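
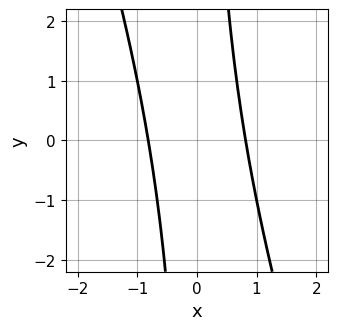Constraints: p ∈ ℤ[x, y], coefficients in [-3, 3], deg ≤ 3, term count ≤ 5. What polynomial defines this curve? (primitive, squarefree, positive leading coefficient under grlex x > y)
3*x^2 + x*y - 2

The degree is 2 — the shape is more complex than any degree-1 curve.
Against the integer gridlines: it misses every integer gridline on the y-axis.
The integer polynomial consistent with all of this is the stated p.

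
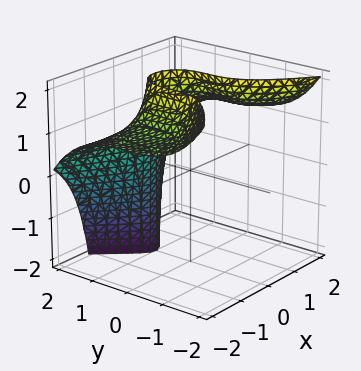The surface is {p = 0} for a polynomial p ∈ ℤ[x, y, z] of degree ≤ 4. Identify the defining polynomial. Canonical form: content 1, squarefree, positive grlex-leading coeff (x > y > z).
(a) Degree: no degree-2 surface has this shape, so deg p = 3.
(b) From the axis intercepts and sections: the surface avoids every integer z-axis point in the box; it meets the y-axis at y = 1 (among the integer gridlines); the surface avoids every integer x-axis point in the box.
(c) These observations pin down the coefficients.

2*x^2*z + y^3 - 2*x^2 - 1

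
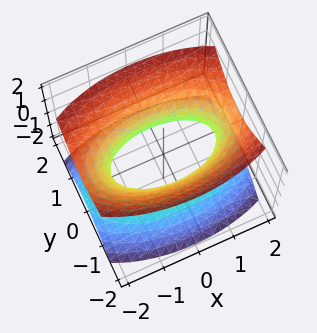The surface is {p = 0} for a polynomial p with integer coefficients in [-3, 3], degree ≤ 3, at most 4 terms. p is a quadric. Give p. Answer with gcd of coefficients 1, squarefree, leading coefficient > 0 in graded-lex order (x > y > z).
(a) deg p = 2.
(b) Symmetries: mirror symmetry x ↦ −x ⇒ only even powers of x; the y ↦ −y reflection is a symmetry, so y appears only in even powers; the z ↦ −z reflection is a symmetry, so z appears only in even powers.
(c) Against the integer gridlines: the surface avoids every integer z-axis point in the box.
(d) Assembling these constraints gives the stated polynomial.

x^2 + 3*y^2 - 2*z^2 - 2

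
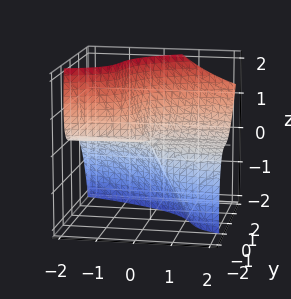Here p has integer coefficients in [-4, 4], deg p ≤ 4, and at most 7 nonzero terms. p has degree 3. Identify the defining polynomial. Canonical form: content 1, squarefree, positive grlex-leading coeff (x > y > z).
x*y*z - 2*y^3 + y^2*z + 2*x*z + z^2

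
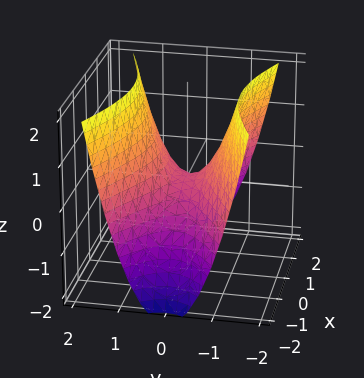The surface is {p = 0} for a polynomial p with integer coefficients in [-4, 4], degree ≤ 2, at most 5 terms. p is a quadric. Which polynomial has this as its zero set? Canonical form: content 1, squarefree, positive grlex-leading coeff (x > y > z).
x^2 - 3*y^2 + 2*z

(a) The degree is 2 — a hyperbolic paraboloid; a quadric.
(b) Symmetries: it's symmetric under x → −x, forcing even powers of x; the y ↦ −y reflection is a symmetry, so y appears only in even powers.
(c) Against the integer gridlines: one z-axis crossing is at z = 0; one x-axis crossing is at x = 0; it meets the y-axis at y = 0 (among the integer gridlines).
(d) Assembling these constraints gives the stated polynomial.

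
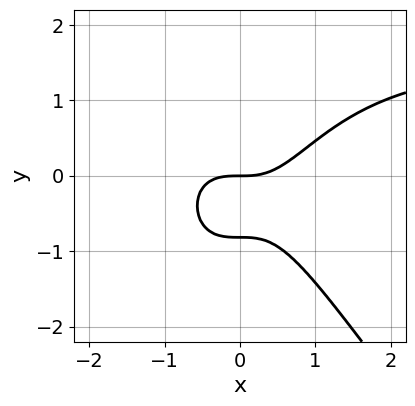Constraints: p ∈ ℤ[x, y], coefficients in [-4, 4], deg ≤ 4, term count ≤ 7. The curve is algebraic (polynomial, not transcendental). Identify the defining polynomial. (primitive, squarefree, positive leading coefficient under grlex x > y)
2*x^3*y + y^4 - 3*x^3 + 3*y^2 + 3*y

1. Degree: no degree-3 curve has this shape, so deg p = 4.
2. Against the integer gridlines: it crosses the y-axis at the gridline y = 0; one x-axis crossing is at x = 0.
3. Solving for integer coefficients yields p as stated.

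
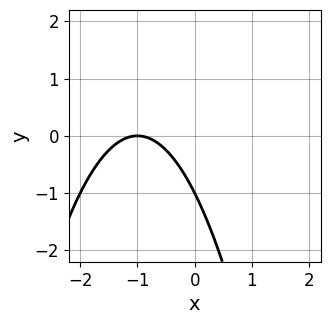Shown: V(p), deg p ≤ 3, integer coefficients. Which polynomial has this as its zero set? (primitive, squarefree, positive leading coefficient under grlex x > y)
x^2 + 2*x + y + 1

(a) The degree is 2 — no degree-1 curve has this shape.
(b) Reading off the gridlines: it meets the x-axis at x = -1 (among the integer gridlines); one y-axis crossing is at y = -1.
(c) Putting this together gives p.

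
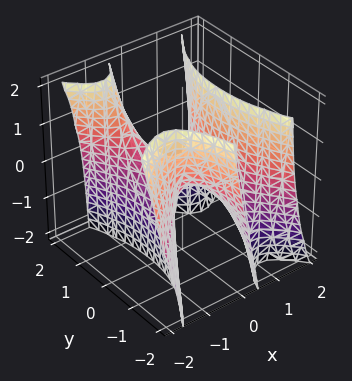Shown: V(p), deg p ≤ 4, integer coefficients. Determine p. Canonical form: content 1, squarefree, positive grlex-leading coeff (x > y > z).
First, the degree is 3 — a generic line meets the surface in up to 3 points.
Then, against the integer gridlines: the visible y-axis segment lies entirely on the surface; it meets the z-axis at z = 0 (among the integer gridlines).
Finally, assembling these constraints gives the stated polynomial.

3*x^3 - x^2*y + 2*x^2*z - 2*x*y^2 - 2*z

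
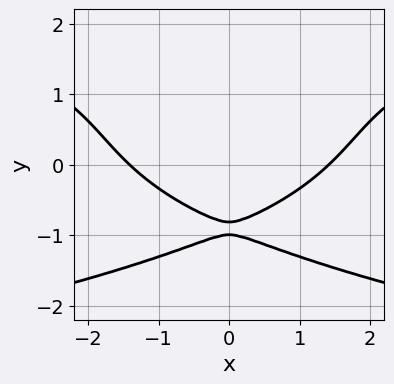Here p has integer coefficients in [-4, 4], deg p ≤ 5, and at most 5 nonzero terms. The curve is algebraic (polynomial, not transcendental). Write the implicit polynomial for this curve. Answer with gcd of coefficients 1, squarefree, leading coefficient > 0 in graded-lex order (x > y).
(a) Degree: no degree-3 curve has this shape, so deg p = 4.
(b) Symmetries: mirror symmetry x ↦ −x ⇒ only even powers of x.
(c) Checking where it meets the axes: it meets the y-axis at y = -1 (among the integer gridlines).
(d) Matching integer coefficients to the picture gives p.

y^4 - x^2 + 3*y + 2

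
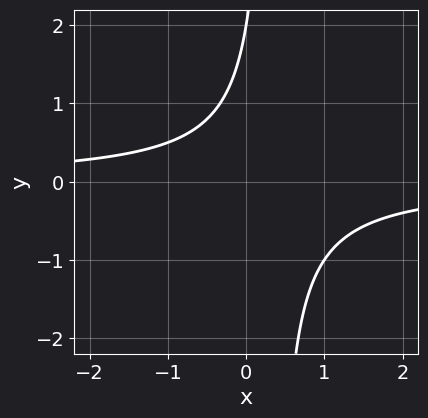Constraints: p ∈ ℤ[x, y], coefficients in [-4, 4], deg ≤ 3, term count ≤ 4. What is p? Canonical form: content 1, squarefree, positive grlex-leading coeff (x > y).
3*x*y - y + 2

(a) The degree is 2 — the shape is more complex than any degree-1 curve.
(b) Checking where it meets the axes: it misses every integer gridline on the x-axis; it crosses the y-axis at the gridline y = 2.
(c) Putting this together gives p.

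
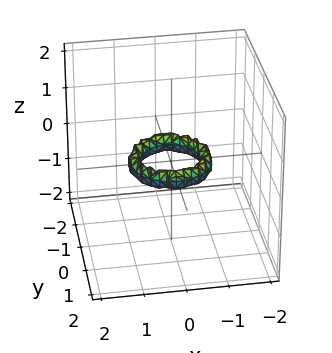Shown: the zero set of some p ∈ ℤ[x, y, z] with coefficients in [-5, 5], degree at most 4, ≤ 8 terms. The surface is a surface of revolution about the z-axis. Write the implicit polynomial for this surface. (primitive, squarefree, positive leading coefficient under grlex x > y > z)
(a) Degree: the shape is more complex than any degree-3 surface, so deg p = 4.
(b) Symmetry: the z-axis is an axis of rotation, so x and y enter only as x² + y².
(c) Observable constraints: the x-axis gridline crossings are at x ∈ {-1, 1}; it misses every integer gridline on the z-axis.
(d) Assembling these constraints gives the stated polynomial.

2*x^4 + 4*x^2*y^2 + 2*y^4 - 3*x^2 - 3*y^2 + 2*z^2 + 1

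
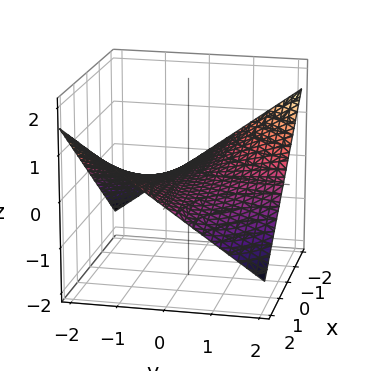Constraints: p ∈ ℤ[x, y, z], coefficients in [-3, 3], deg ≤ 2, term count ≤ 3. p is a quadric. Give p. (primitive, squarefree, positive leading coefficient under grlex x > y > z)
x*y + 3*z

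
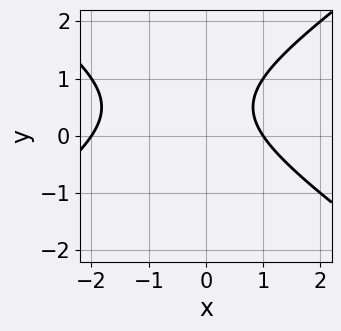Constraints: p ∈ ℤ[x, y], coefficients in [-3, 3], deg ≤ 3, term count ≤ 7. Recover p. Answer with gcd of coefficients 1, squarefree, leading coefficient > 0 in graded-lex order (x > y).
x^2 - 2*y^2 + x + 2*y - 2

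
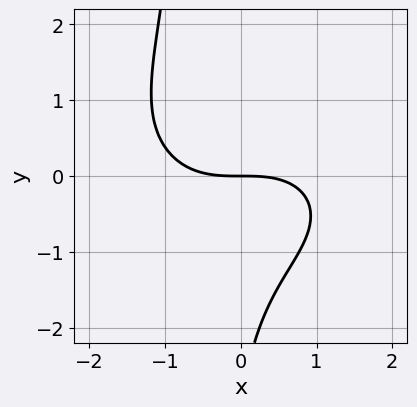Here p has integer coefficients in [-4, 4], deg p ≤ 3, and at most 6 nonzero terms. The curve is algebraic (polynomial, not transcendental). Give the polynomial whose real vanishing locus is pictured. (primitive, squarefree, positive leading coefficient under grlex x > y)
(a) Degree: no degree-2 curve has this shape, so deg p = 3.
(b) Against the integer gridlines: it meets the x-axis at x = 0 (among the integer gridlines); it crosses the y-axis at the gridline y = 0.
(c) The integer polynomial consistent with all of this is the stated p.

x^3 + 2*x*y^2 + y^2 + 3*y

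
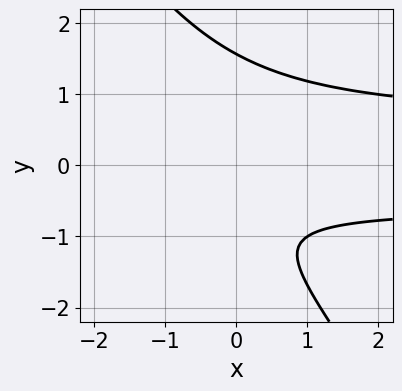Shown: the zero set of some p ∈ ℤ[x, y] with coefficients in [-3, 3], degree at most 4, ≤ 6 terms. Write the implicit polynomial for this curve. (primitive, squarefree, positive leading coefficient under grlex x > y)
3*x*y^2 + 2*y^3 - x - 3*y - 3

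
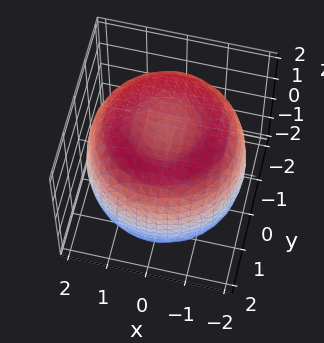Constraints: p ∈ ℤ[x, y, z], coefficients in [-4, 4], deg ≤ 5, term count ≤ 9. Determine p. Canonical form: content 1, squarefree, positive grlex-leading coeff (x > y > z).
deg p = 4. The shape is more complex than any degree-3 surface.
By symmetry, the surface is invariant under rotation about z: p = q(x² + y², z).
From the visible intercepts: a circular section at z = -1 has radius between 1 and 2.
Putting this together gives p.

x^4 + 2*x^2*y^2 + y^4 - 3*x^2 - 3*y^2 + 2*z^2 - 3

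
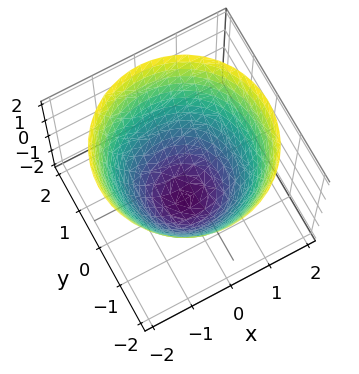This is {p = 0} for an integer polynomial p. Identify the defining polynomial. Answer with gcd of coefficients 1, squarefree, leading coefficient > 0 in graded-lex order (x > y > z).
1. deg p = 2. A generic line meets the surface in up to 2 points.
2. By symmetry, every cross-section ⟂ z is a circle, so x, y appear only via x² + y².
3. Reading off the gridlines: a circular section at z = 0 has radius between 1 and 2; it meets the z-axis at z = -2 (among the integer gridlines).
4. These observations pin down the coefficients.

x^2 + y^2 - z - 2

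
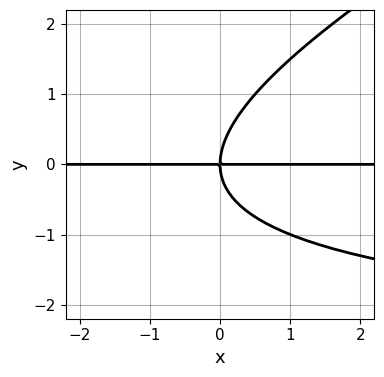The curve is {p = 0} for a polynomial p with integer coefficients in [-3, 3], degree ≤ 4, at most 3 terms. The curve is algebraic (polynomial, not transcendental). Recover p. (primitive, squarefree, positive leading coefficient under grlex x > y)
x*y^2 - 2*y^3 + 3*x*y

First, degree: the shape is more complex than any degree-2 curve, so deg p = 3.
Next, observable constraints: it crosses the y-axis at the gridline y = 0; every point of the x-axis in the box is on the curve.
Finally, together with the visible shape, these determine p as stated.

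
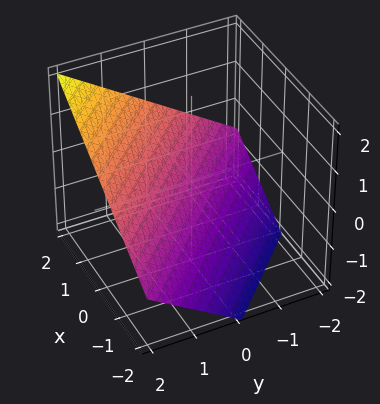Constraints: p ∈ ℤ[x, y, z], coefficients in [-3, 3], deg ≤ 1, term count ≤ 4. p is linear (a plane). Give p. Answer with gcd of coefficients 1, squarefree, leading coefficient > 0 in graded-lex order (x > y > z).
2*x + 2*y - 3*z - 2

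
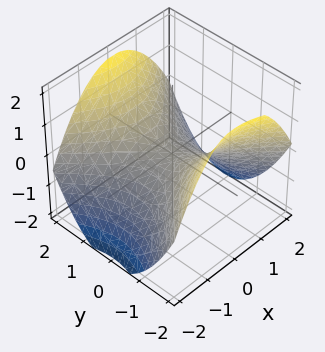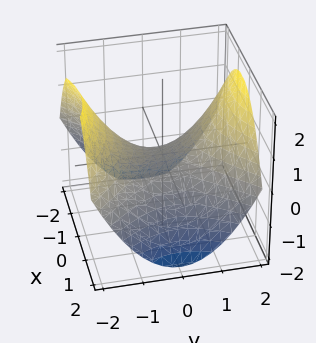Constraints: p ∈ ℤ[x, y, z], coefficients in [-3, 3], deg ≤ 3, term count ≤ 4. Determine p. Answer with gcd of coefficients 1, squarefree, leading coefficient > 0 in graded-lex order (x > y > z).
First, deg p = 2. A saddle surface; a quadric.
Then, symmetries: mirror symmetry x ↦ −x ⇒ only even powers of x; it's symmetric under y → −y, forcing even powers of y.
Then, checking where it meets the axes: it crosses the x-axis at the gridline x = 0; one z-axis crossing is at z = 0; it crosses the y-axis at the gridline y = 0.
Finally, fitting integer coefficients to these (and the overall shape) gives p.

x^2 - y^2 + 2*z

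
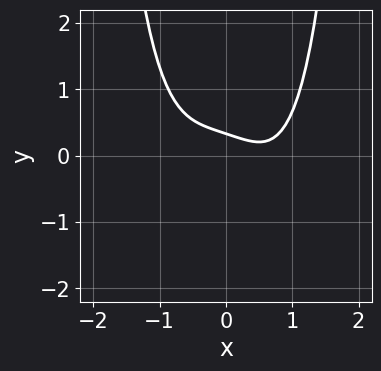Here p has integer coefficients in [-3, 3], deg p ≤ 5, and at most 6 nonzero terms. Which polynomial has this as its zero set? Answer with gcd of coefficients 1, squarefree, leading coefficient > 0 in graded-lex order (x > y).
2*x^4 - x - 3*y + 1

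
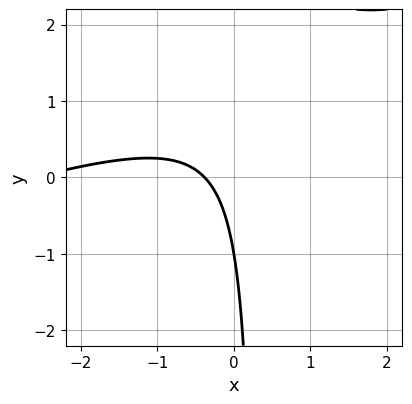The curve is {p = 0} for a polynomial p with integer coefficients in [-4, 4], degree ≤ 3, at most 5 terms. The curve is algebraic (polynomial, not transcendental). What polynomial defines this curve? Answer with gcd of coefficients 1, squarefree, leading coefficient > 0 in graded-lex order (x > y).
x^2 - 3*x*y + 3*x + y + 1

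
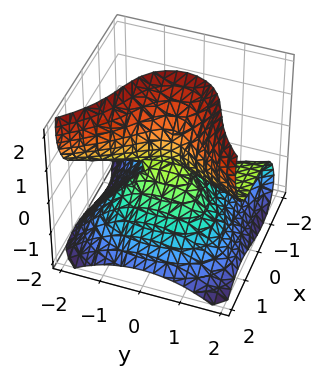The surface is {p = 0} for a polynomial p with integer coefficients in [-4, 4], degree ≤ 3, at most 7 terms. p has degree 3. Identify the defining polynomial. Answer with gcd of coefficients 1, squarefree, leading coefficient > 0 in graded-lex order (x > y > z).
3*x^3 - 3*y^2*z + 2*z^3 + 3*x*z - 2*z^2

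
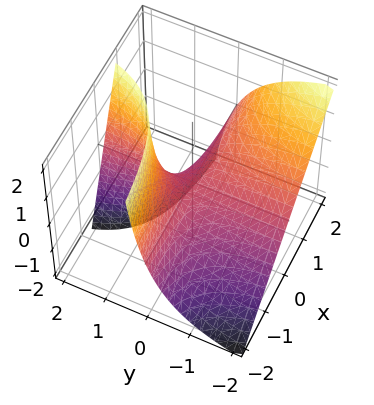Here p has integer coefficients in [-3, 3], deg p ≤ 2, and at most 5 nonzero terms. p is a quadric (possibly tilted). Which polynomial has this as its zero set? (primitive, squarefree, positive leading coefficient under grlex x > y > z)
First, the degree is 2 — the shape is more complex than any degree-1 surface.
Then, reading off the gridlines: every point of the y-axis in the box is on the surface; it crosses the z-axis at the gridline z = 0; every point of the x-axis in the box is on the surface.
Finally, putting this together gives p.

3*x*y - 2*y*z + 2*z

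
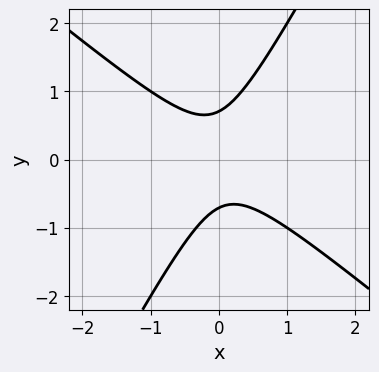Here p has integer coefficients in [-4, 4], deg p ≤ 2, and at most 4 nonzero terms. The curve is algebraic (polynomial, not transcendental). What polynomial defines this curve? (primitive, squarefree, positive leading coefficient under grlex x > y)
3*x^2 + 2*x*y - 2*y^2 + 1

deg p = 2. A generic line meets the curve in up to 2 points.
Observable constraints: the curve avoids every integer x-axis point in the box.
Assembling these constraints gives the stated polynomial.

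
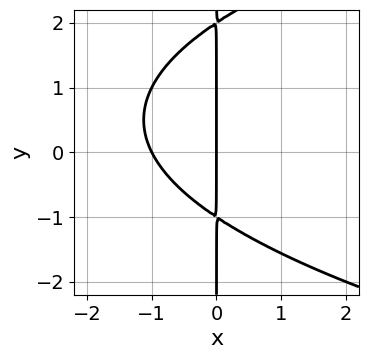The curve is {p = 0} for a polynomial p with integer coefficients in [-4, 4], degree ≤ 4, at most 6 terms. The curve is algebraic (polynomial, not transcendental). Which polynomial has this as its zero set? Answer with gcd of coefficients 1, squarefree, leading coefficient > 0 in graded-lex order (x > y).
deg p = 3.
Reading off the gridlines: the visible y-axis segment lies entirely on the curve; among the integer gridlines, it crosses the x-axis at x ∈ {-1, 0}.
Together with the visible shape, these determine p as stated.

x*y^2 - 2*x^2 - x*y - 2*x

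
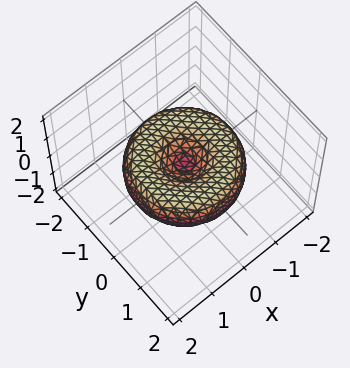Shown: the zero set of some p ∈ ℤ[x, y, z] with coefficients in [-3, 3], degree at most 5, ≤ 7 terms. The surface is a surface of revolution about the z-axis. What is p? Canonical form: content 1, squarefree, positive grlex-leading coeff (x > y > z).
(a) deg p = 4.
(b) Symmetry: the z-axis is an axis of rotation, so x and y enter only as x² + y².
(c) From the axis intercepts and sections: it crosses the z-axis at the gridline z = 0; one y-axis crossing is at y = 0.
(d) Matching integer coefficients to the picture gives p.

x^4 + 2*x^2*y^2 + y^4 - 2*x^2 - 2*y^2 + 3*z^2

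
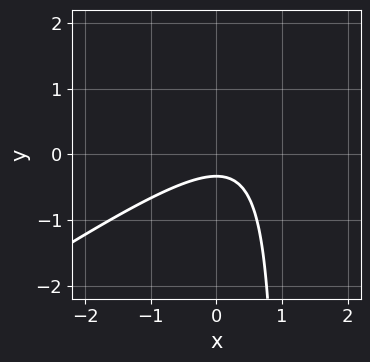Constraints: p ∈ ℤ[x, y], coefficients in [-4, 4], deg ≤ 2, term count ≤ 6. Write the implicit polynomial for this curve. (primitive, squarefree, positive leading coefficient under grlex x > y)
(a) The degree is 2 — the shape is more complex than any degree-1 curve.
(b) Observable constraints: no x-intercept at any integer in the box.
(c) Fitting integer coefficients to these (and the overall shape) gives p.

2*x^2 - 3*x*y - x + 3*y + 1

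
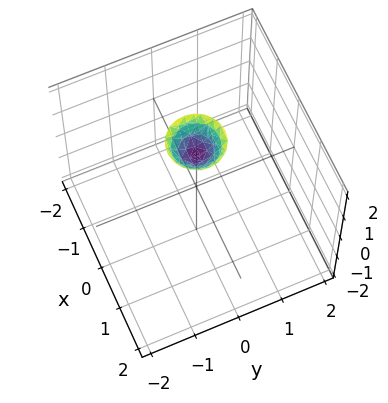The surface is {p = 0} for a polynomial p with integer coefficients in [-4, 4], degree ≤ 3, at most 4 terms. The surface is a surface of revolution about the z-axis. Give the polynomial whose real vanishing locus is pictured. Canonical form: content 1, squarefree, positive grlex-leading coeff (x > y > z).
3*x^2 + 3*y^2 - 2*z + 3

First, degree: the shape is more complex than any degree-1 surface, so deg p = 2.
Next, symmetry: the surface is invariant under rotation about z: p = q(x² + y², z).
Then, observable constraints: the surface avoids every integer y-axis point in the box; a circular section at z = 2 has radius between 0 and 1; the surface avoids every integer x-axis point in the box.
Finally, solving for integer coefficients yields p as stated.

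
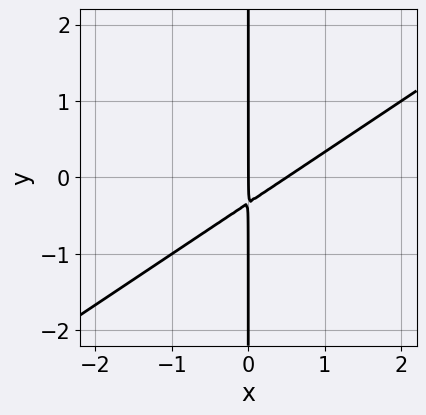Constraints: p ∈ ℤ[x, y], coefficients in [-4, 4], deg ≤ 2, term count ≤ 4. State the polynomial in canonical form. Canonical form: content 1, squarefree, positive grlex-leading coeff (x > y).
2*x^2 - 3*x*y - x

1. Degree: no degree-1 curve has this shape, so deg p = 2.
2. Against the integer gridlines: it meets the x-axis at x = 0 (among the integer gridlines); the visible y-axis segment lies entirely on the curve.
3. Assembling these constraints gives the stated polynomial.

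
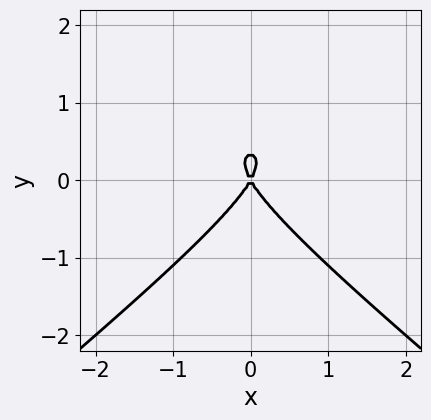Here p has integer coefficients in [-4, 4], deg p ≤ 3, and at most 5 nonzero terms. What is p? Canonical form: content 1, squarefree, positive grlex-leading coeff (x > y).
deg p = 3. A generic line meets the curve in up to 3 points.
Symmetries: the x ↦ −x reflection is a symmetry, so x appears only in even powers.
From the axis intercepts and sections: it crosses the y-axis at the gridline y = 0; one x-axis crossing is at x = 0.
Fitting integer coefficients to these (and the overall shape) gives p.

2*x^2*y - 3*y^3 - 3*x^2 + y^2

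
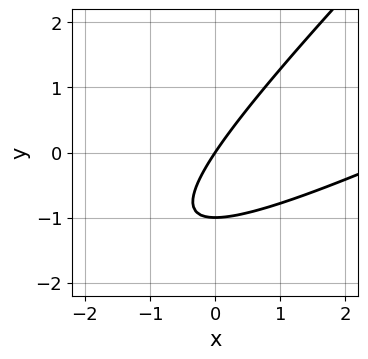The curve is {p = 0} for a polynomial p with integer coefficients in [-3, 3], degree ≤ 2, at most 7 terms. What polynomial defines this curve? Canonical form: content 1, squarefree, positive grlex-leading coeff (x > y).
x^2 - 3*x*y + 2*y^2 - 3*x + 2*y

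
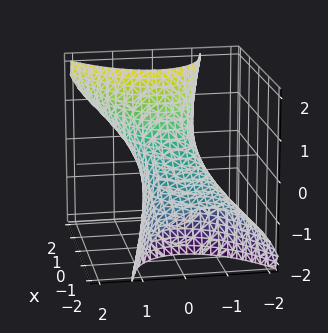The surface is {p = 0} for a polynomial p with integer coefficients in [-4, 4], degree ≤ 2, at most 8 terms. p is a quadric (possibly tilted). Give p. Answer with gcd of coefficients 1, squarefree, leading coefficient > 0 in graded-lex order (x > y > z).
Degree: the shape is more complex than any degree-1 surface, so deg p = 2.
From the visible intercepts: the z-axis gridline crossings are at z ∈ {-1, 1}; the x-axis gridline crossings are at x ∈ {-1, 1}.
The integer polynomial consistent with all of this is the stated p.

x^2 - x*y - 3*x*z + 2*y^2 + z^2 - 1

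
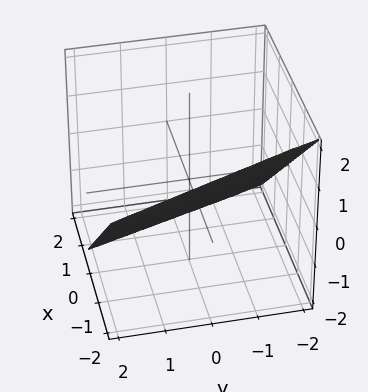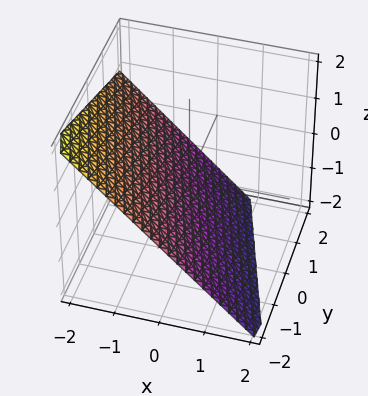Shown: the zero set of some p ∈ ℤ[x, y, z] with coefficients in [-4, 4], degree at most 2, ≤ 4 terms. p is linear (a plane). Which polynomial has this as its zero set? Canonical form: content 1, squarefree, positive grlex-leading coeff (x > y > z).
3*x + y + 3*z + 2

deg p = 1. The surface is flat (a plane).
From the axis intercepts and sections: it meets the y-axis at y = -2 (among the integer gridlines).
Fitting integer coefficients to these (and the overall shape) gives p.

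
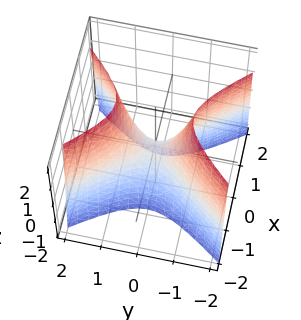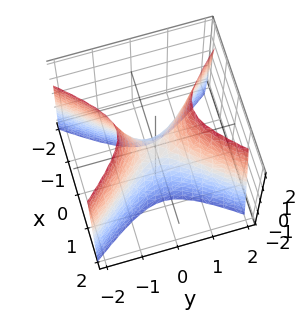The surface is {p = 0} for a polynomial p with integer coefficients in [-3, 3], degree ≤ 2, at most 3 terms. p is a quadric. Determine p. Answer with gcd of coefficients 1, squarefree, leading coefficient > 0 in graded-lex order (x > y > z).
3*x^2 - 2*y^2 + z

Degree: a saddle surface; a quadric, so deg p = 2.
Symmetries: the x ↦ −x reflection is a symmetry, so x appears only in even powers; the y ↦ −y reflection is a symmetry, so y appears only in even powers.
Against the integer gridlines: one x-axis crossing is at x = 0; it crosses the y-axis at the gridline y = 0; it crosses the z-axis at the gridline z = 0.
Matching integer coefficients to the picture gives p.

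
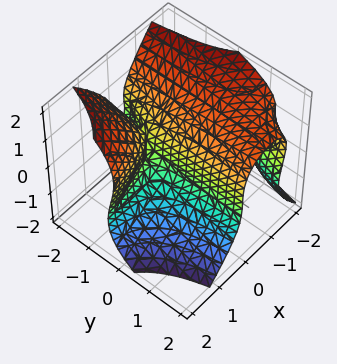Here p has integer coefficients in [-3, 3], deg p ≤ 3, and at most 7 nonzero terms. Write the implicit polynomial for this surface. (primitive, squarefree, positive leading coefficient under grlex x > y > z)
First, the degree is 3 — the shape is more complex than any degree-2 surface.
Next, observable constraints: every point of the y-axis in the box is on the surface; it meets the x-axis at x = 0 (among the integer gridlines); one z-axis crossing is at z = 0.
Finally, together with the visible shape, these determine p as stated.

3*x^2*y - x^2*z + 2*z^3 + 3*x*y + 3*x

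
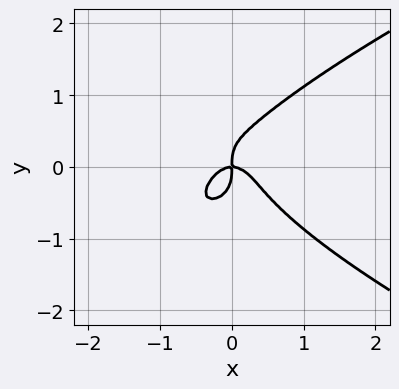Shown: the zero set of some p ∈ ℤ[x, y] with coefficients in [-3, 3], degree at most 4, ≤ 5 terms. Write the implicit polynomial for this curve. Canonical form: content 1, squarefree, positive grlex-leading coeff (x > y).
2*y^4 - 2*x^3 - x*y

The degree is 4 — the shape is more complex than any degree-3 curve.
From the visible intercepts: one x-axis crossing is at x = 0; it meets the y-axis at y = 0 (among the integer gridlines).
Assembling these constraints gives the stated polynomial.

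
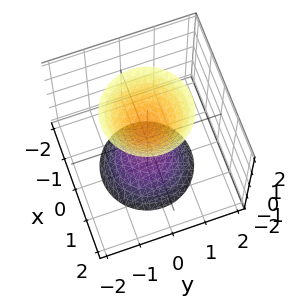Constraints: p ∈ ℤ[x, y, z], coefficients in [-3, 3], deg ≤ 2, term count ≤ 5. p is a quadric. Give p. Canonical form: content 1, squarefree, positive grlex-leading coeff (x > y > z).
2*x^2 + 2*y^2 - z^2 + 1

1. There are 2 components. They look like related sheets of one shape, so recover p as a whole.
2. deg p = 2. Two sheets facing apart; a quadric.
3. Symmetries: the z ↦ −z reflection is a symmetry, so z appears only in even powers; every cross-section ⟂ z is a circle, so x, y appear only via x² + y².
4. Reading off the gridlines: among the integer gridlines, it crosses the z-axis at z ∈ {-1, 1}; a circular section at z = 2 has radius between 1 and 2; no x-intercept at any integer in the box; it misses every integer gridline on the y-axis.
5. Assembling these constraints gives the stated polynomial.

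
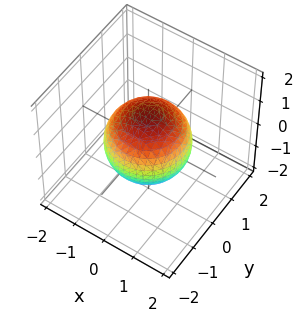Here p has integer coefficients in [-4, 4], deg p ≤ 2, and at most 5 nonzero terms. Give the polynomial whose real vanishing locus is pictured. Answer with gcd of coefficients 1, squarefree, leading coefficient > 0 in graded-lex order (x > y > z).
Degree: the shape is more complex than any degree-1 surface, so deg p = 2.
Symmetries: rotational symmetry about the z-axis ⇒ p depends on x, y only through x² + y².
Against the integer gridlines: a circular section at z = -1 has radius between 0 and 1.
Matching integer coefficients to the picture gives p.

2*x^2 + 2*y^2 + 2*z^2 - 3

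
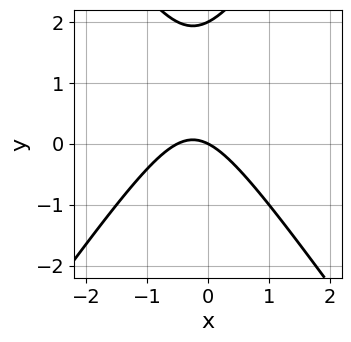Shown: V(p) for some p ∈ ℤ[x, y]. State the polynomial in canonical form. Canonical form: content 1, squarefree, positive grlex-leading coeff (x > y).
2*x^2 - y^2 + x + 2*y

Degree: a generic line meets the curve in up to 2 points, so deg p = 2.
From the visible intercepts: one x-axis crossing is at x = 0; among the integer gridlines, it crosses the y-axis at y ∈ {0, 2}.
The integer polynomial consistent with all of this is the stated p.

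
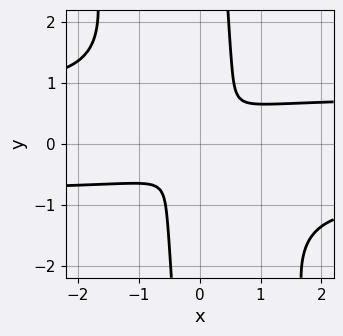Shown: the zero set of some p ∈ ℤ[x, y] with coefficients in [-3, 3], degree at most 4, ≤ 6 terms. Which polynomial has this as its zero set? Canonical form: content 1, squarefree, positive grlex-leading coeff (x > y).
1. deg p = 4. No degree-3 curve has this shape.
2. Solving for integer coefficients yields p as stated.

3*x^2*y^2 + x*y^3 - 2*x^2 + 2*x*y - 2*y^2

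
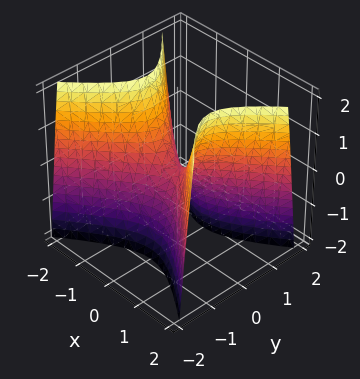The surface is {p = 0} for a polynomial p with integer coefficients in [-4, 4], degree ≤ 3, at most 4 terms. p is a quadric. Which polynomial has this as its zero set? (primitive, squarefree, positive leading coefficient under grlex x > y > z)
2*x^2 - 3*y^2 - z

1. The degree is 2 — a saddle surface; a quadric.
2. Symmetries: it's symmetric under y → −y, forcing even powers of y; mirror symmetry x ↦ −x ⇒ only even powers of x.
3. From the axis intercepts and sections: one y-axis crossing is at y = 0; it meets the z-axis at z = 0 (among the integer gridlines); it crosses the x-axis at the gridline x = 0.
4. These observations pin down the coefficients.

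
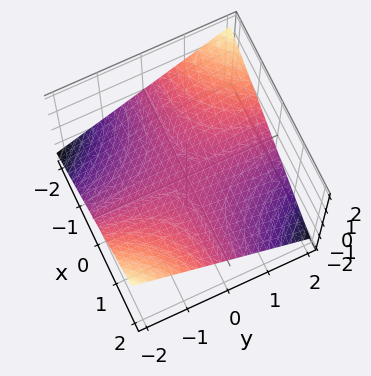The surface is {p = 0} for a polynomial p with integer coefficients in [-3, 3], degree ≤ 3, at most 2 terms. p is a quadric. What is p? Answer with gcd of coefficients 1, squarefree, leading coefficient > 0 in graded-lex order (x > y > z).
x*y + 3*z

First, the degree is 2 — a hyperbolic paraboloid; a quadric.
Next, from the axis intercepts and sections: every point of the x-axis in the box is on the surface; every point of the y-axis in the box is on the surface; it meets the z-axis at z = 0 (among the integer gridlines).
Finally, assembling these constraints gives the stated polynomial.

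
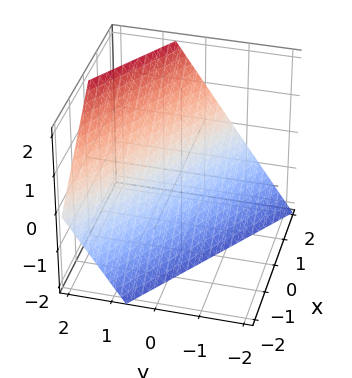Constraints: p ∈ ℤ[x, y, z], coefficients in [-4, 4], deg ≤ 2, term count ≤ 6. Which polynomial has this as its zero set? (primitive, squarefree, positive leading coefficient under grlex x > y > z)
First, deg p = 1. Every cross-section is a straight line — this is a plane.
Next, reading off the gridlines: it meets the z-axis at z = -1 (among the integer gridlines); it meets the x-axis at x = 1 (among the integer gridlines).
Finally, putting this together gives p.

2*x + 3*y - 2*z - 2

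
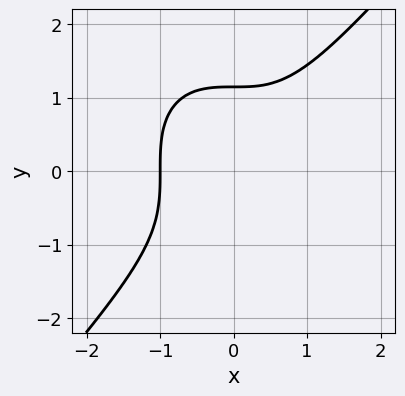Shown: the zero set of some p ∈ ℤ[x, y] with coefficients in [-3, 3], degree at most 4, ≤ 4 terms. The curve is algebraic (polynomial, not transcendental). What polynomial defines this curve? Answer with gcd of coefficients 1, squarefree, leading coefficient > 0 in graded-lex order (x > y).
First, deg p = 3.
Next, checking where it meets the axes: one x-axis crossing is at x = -1.
Finally, together with the visible shape, these determine p as stated.

3*x^3 - 2*y^3 + 3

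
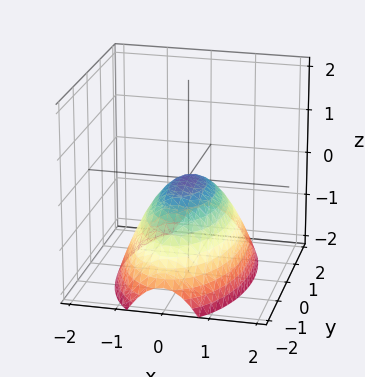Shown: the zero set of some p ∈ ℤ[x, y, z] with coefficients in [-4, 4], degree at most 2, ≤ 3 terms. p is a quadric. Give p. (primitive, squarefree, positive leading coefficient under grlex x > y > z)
3*x^2 + y^2 + 3*z

(a) deg p = 2. A paraboloid; a quadric.
(b) Symmetries: it's symmetric under y → −y, forcing even powers of y; it's symmetric under x → −x, forcing even powers of x.
(c) Reading off the gridlines: it crosses the z-axis at the gridline z = 0; it meets the x-axis at x = 0 (among the integer gridlines); one y-axis crossing is at y = 0.
(d) Assembling these constraints gives the stated polynomial.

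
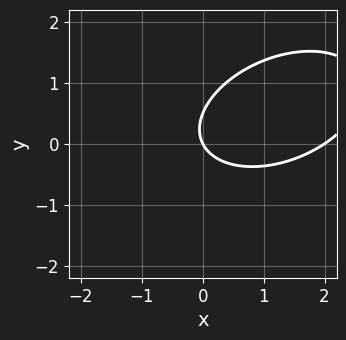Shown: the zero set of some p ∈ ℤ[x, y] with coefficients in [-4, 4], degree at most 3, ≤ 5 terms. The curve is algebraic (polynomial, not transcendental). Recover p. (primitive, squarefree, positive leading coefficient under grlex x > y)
Degree: the shape is more complex than any degree-1 curve, so deg p = 2.
Against the integer gridlines: it meets the y-axis at y = 0 (among the integer gridlines); among the integer gridlines, it crosses the x-axis at x ∈ {0, 2}.
Assembling these constraints gives the stated polynomial.

x^2 - x*y + 2*y^2 - 2*x - y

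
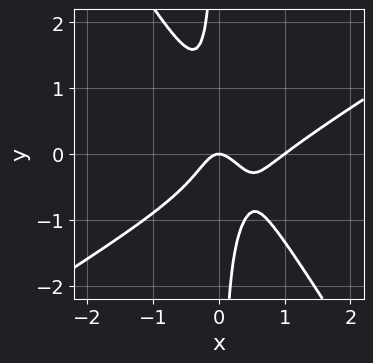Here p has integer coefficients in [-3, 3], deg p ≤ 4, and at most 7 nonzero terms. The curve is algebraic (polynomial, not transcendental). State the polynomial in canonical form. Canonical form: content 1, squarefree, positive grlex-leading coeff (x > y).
3*x^3 - 3*x^2*y - 3*x*y^2 - 3*x^2 - y

1. Degree: a generic line meets the curve in up to 3 points, so deg p = 3.
2. Checking where it meets the axes: the x-axis gridline crossings are at x ∈ {0, 1}; it crosses the y-axis at the gridline y = 0.
3. Solving for integer coefficients yields p as stated.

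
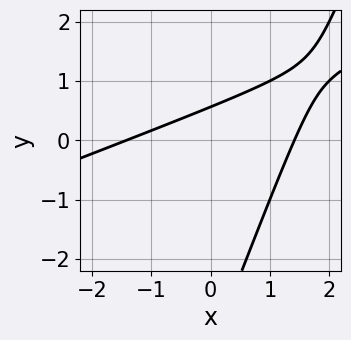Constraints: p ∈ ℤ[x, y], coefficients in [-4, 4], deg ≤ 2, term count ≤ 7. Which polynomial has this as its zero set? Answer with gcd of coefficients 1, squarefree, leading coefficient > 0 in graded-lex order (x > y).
x^2 - 3*x*y + y^2 + 3*y - 2

First, the degree is 2 — the shape is more complex than any degree-1 curve.
Finally, solving for integer coefficients yields p as stated.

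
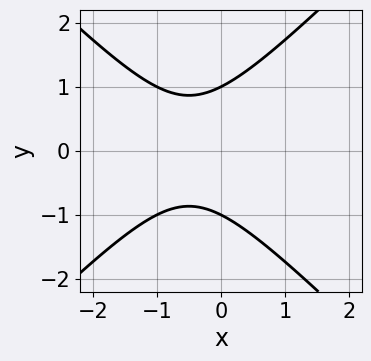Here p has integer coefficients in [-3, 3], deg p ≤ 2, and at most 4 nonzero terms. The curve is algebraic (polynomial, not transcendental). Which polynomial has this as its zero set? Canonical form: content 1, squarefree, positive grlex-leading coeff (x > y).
x^2 - y^2 + x + 1

deg p = 2. The shape is more complex than any degree-1 curve.
Symmetries: mirror symmetry y ↦ −y ⇒ only even powers of y.
Against the integer gridlines: among the integer gridlines, it crosses the y-axis at y ∈ {-1, 1}; no x-intercept at any integer in the box.
Matching integer coefficients to the picture gives p.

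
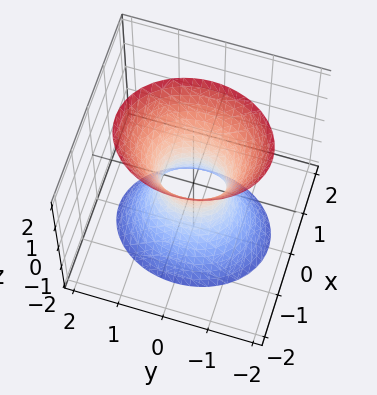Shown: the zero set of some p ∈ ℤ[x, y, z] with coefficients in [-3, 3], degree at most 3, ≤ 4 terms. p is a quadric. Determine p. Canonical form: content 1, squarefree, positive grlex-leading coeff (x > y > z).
3*x^2 + 2*y^2 - z^2 - 1

(a) deg p = 2. One connected sheet with a waist; a quadric.
(b) Symmetries: the z ↦ −z reflection is a symmetry, so z appears only in even powers; the y ↦ −y reflection is a symmetry, so y appears only in even powers; the x ↦ −x reflection is a symmetry, so x appears only in even powers.
(c) From the visible intercepts: it misses every integer gridline on the z-axis.
(d) The integer polynomial consistent with all of this is the stated p.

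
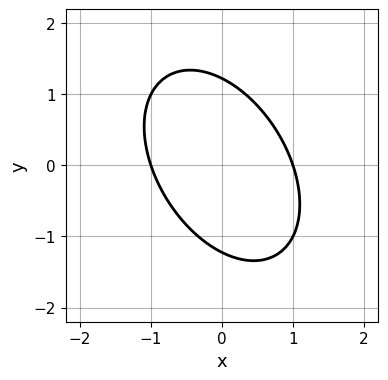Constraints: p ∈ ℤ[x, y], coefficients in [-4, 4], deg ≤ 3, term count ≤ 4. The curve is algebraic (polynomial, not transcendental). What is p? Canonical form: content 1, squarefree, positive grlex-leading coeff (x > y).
1. deg p = 2. A generic line meets the curve in up to 2 points.
2. From the visible intercepts: among the integer gridlines, it crosses the x-axis at x ∈ {-1, 1}.
3. These observations pin down the coefficients.

3*x^2 + 2*x*y + 2*y^2 - 3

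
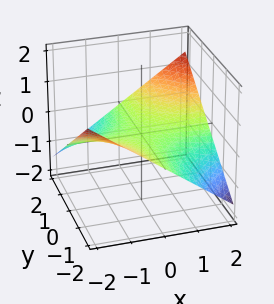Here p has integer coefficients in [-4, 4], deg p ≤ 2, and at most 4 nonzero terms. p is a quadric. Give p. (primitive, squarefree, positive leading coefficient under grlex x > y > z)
x*y - 3*z

1. The degree is 2 — a hyperbolic paraboloid; a quadric.
2. From the visible intercepts: every point of the x-axis in the box is on the surface; it crosses the z-axis at the gridline z = 0; every point of the y-axis in the box is on the surface.
3. The integer polynomial consistent with all of this is the stated p.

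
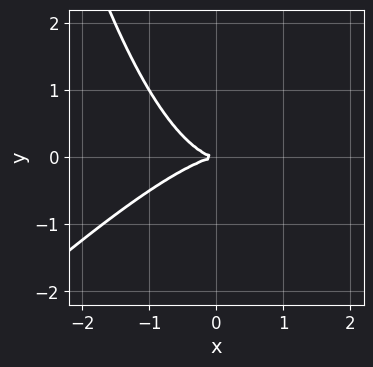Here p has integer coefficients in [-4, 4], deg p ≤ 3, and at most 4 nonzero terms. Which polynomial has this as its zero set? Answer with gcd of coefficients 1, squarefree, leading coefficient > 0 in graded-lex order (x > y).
x^3 - x^2*y + 2*y^2

1. deg p = 3.
2. Observable constraints: one x-axis crossing is at x = 0; it crosses the y-axis at the gridline y = 0.
3. These observations pin down the coefficients.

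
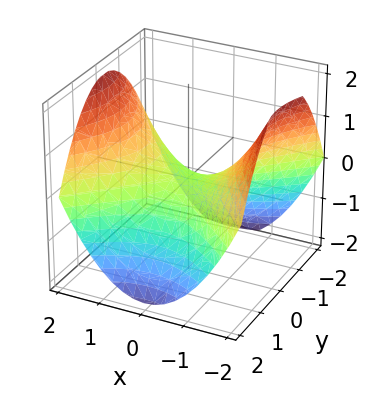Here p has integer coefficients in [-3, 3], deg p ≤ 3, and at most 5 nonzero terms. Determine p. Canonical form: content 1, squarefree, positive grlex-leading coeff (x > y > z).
x^2 - y^2 - 2*z

(a) The degree is 2 — a saddle surface; a quadric.
(b) Symmetries: the y ↦ −y reflection is a symmetry, so y appears only in even powers; mirror symmetry x ↦ −x ⇒ only even powers of x.
(c) Checking where it meets the axes: it crosses the y-axis at the gridline y = 0; it meets the x-axis at x = 0 (among the integer gridlines); it meets the z-axis at z = 0 (among the integer gridlines).
(d) Matching integer coefficients to the picture gives p.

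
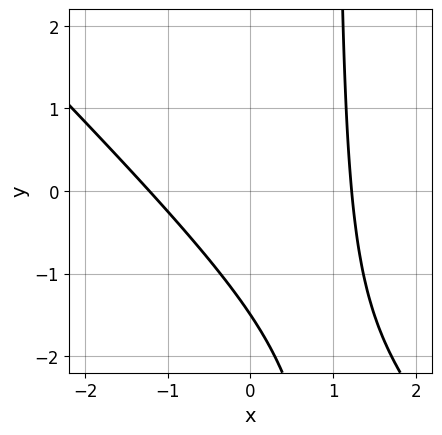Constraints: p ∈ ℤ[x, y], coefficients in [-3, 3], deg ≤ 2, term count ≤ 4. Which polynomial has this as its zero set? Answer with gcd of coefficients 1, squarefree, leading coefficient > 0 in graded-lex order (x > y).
2*x^2 + 2*x*y - 2*y - 3

(a) Degree: no degree-1 curve has this shape, so deg p = 2.
(b) Matching integer coefficients to the picture gives p.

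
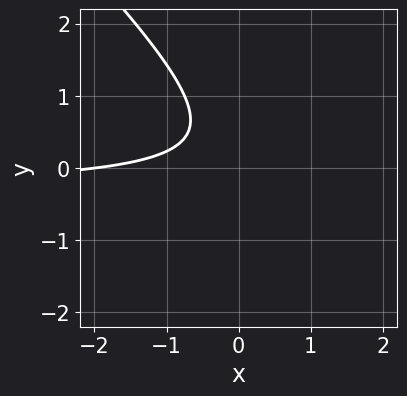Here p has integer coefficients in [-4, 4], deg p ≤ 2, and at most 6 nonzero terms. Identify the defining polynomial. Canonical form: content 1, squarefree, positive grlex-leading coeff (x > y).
3*x*y + 3*y^2 + x - 2*y + 2

The degree is 2 — no degree-1 curve has this shape.
From the axis intercepts and sections: it crosses the x-axis at the gridline x = -2; the curve avoids every integer y-axis point in the box.
These observations pin down the coefficients.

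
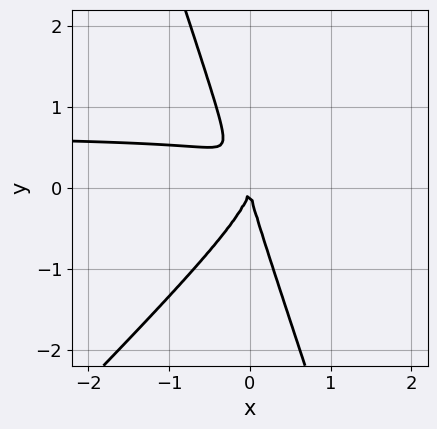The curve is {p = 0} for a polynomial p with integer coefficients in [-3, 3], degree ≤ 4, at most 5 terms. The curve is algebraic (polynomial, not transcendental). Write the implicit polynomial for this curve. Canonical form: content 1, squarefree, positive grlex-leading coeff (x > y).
(a) Degree: the shape is more complex than any degree-2 curve, so deg p = 3.
(b) Reading off the gridlines: one y-axis crossing is at y = 0; it meets the x-axis at x = 0 (among the integer gridlines).
(c) These observations pin down the coefficients.

3*x^2*y - 2*x*y^2 - y^3 - 2*x^2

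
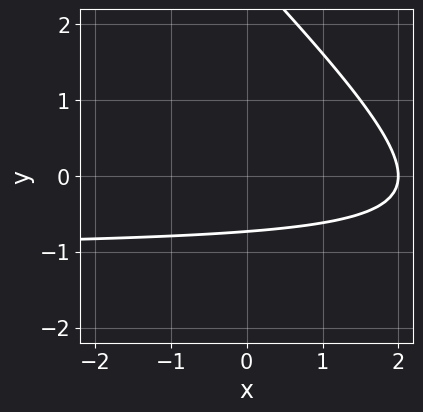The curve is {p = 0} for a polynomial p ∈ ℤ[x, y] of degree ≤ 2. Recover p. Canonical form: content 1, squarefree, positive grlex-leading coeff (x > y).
1. The degree is 2 — the shape is more complex than any degree-1 curve.
2. From the visible intercepts: it crosses the x-axis at the gridline x = 2.
3. These observations pin down the coefficients.

x*y + y^2 + x - 2*y - 2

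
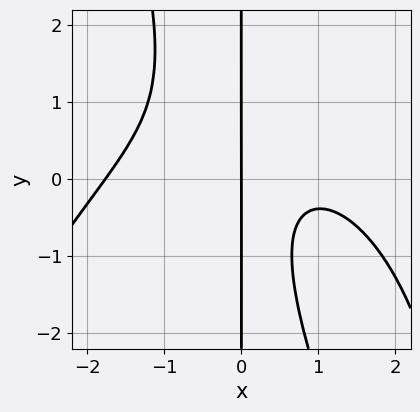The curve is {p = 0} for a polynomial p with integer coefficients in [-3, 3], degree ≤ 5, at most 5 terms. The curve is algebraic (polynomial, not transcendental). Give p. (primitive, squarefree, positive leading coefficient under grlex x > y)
deg p = 4.
Reading off the gridlines: every point of the y-axis in the box is on the curve; it meets the x-axis at x = 0 (among the integer gridlines).
Putting this together gives p.

x^4 + 3*x^2*y + x*y^2 - 2*x^2 + 2*x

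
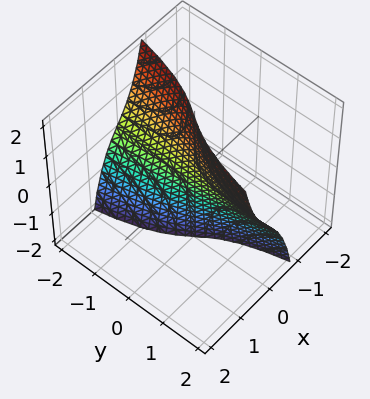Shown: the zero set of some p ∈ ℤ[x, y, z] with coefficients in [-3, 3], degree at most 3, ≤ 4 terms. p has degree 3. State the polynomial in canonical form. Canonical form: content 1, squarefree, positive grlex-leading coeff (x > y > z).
Degree: a generic line meets the surface in up to 3 points, so deg p = 3.
Observable constraints: every point of the y-axis in the box is on the surface; it crosses the x-axis at the gridline x = 0; the visible z-axis segment lies entirely on the surface.
Solving for integer coefficients yields p as stated.

3*x^3 - y*z + 3*x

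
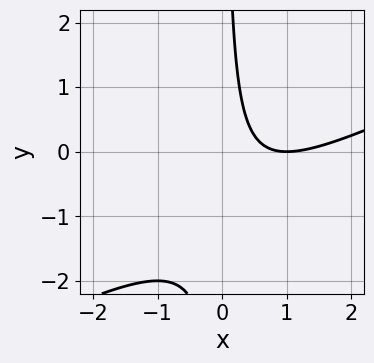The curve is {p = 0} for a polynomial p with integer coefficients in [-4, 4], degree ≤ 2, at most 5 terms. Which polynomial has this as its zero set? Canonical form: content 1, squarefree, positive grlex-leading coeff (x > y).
x^2 - 2*x*y - 2*x + 1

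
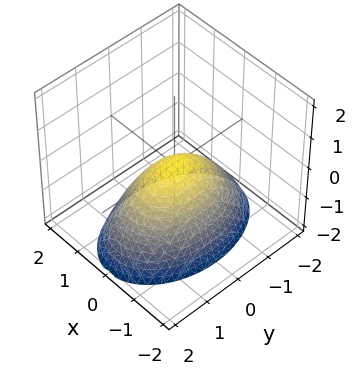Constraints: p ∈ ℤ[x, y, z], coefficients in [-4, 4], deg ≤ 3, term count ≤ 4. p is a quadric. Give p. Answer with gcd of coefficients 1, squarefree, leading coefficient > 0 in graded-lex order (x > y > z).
2*x^2 + y^2 + 2*z

1. The degree is 2 — a paraboloid; a quadric.
2. Symmetries: mirror symmetry y ↦ −y ⇒ only even powers of y; the x ↦ −x reflection is a symmetry, so x appears only in even powers.
3. From the visible intercepts: it crosses the x-axis at the gridline x = 0; one y-axis crossing is at y = 0; one z-axis crossing is at z = 0.
4. Together with the visible shape, these determine p as stated.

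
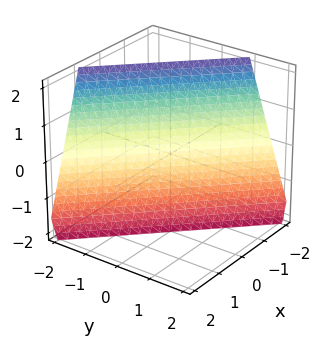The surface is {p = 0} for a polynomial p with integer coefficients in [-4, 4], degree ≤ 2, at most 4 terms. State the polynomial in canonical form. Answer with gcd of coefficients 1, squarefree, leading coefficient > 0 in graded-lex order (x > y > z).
3*x + 3*y + z + 2

(a) deg p = 1. Every cross-section is a straight line — this is a plane.
(b) Reading off the gridlines: it meets the z-axis at z = -2 (among the integer gridlines).
(c) Putting this together gives p.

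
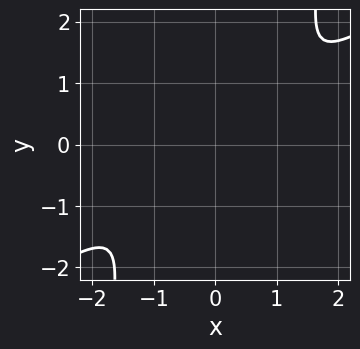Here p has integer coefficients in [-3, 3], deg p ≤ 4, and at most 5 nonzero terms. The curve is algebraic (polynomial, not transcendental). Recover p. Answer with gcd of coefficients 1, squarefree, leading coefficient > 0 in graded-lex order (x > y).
2*x^4 - 3*x^3*y + 3*y^2

deg p = 4. No degree-3 curve has this shape.
Putting this together gives p.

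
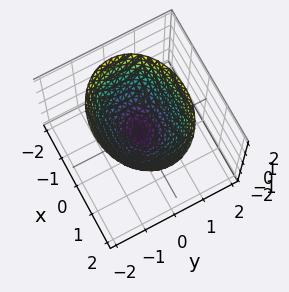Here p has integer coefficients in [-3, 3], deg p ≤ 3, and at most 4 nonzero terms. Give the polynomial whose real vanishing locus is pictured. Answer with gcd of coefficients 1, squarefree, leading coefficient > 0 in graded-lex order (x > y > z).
2*x^2 + 3*y^2 - 3*z

1. Degree: a single bowl opening along one axis; a quadric, so deg p = 2.
2. Symmetries: the x ↦ −x reflection is a symmetry, so x appears only in even powers; mirror symmetry y ↦ −y ⇒ only even powers of y.
3. Against the integer gridlines: one z-axis crossing is at z = 0; it crosses the y-axis at the gridline y = 0; one x-axis crossing is at x = 0.
4. Solving for integer coefficients yields p as stated.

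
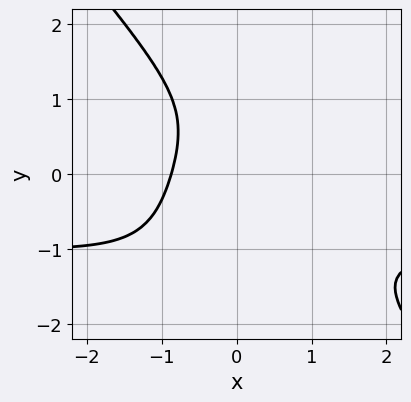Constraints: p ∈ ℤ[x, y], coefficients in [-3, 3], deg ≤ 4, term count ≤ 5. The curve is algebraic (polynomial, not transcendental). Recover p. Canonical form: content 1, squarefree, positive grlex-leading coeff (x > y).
(a) The degree is 4 — no degree-3 curve has this shape.
(b) Observable constraints: no y-intercept at any integer in the box.
(c) Assembling these constraints gives the stated polynomial.

3*x^3*y - x*y^3 + y^4 + 3*x^3 + 2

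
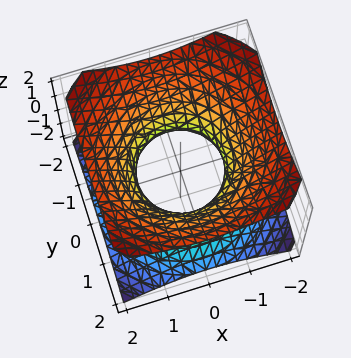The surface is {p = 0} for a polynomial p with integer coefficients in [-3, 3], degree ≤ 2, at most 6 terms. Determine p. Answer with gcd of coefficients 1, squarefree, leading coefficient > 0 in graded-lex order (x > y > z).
First, deg p = 2. One connected sheet with a waist; a quadric.
Then, symmetries: it's symmetric under z → −z, forcing even powers of z; the surface is invariant under rotation about z: p = q(x² + y², z).
Then, against the integer gridlines: a circular section at z = 0 has radius exactly 1; the surface avoids every integer z-axis point in the box; the y-axis gridline crossings are at y ∈ {-1, 1}.
Finally, assembling these constraints gives the stated polynomial. Check: (-1, 0, 0) on the x-axis lies on the surface, and p(-1, 0, 0) = 0. ✓

2*x^2 + 2*y^2 - 3*z^2 - 2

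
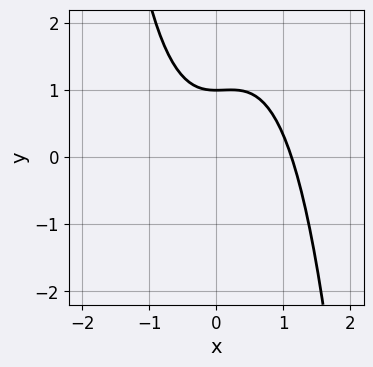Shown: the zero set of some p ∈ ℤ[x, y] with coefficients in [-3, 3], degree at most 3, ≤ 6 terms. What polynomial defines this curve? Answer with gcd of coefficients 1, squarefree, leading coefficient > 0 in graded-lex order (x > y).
3*x^3 - x^2 + 3*y - 3

First, deg p = 3. A generic line meets the curve in up to 3 points.
Next, against the integer gridlines: it crosses the y-axis at the gridline y = 1.
Finally, assembling these constraints gives the stated polynomial.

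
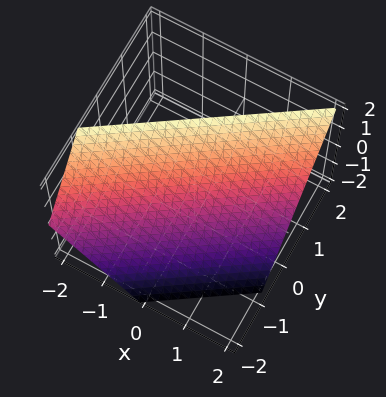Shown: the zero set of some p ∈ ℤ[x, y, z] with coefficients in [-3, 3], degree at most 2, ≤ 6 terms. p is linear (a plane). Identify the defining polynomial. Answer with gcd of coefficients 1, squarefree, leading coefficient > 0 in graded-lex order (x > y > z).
deg p = 1. Every cross-section is a straight line — this is a plane.
Against the integer gridlines: it crosses the x-axis at the gridline x = 1; it crosses the z-axis at the gridline z = 1.
The integer polynomial consistent with all of this is the stated p.

2*x - 3*y + 2*z - 2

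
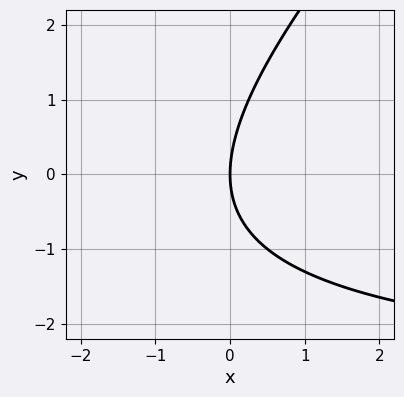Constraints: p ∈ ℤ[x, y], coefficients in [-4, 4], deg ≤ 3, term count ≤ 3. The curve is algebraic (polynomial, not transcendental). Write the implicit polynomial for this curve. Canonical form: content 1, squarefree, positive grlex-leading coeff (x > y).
x*y - y^2 + 3*x

1. deg p = 2. A generic line meets the curve in up to 2 points.
2. Reading off the gridlines: one y-axis crossing is at y = 0; one x-axis crossing is at x = 0.
3. Assembling these constraints gives the stated polynomial.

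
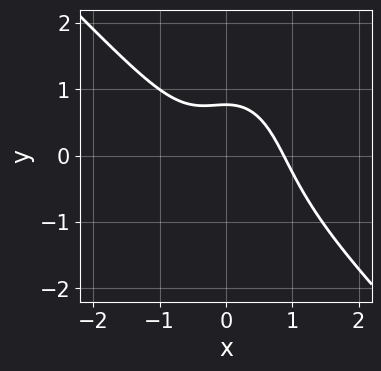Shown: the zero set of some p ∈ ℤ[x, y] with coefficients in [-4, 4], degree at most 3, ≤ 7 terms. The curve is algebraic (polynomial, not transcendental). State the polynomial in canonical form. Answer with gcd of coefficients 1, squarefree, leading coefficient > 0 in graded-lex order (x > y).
The degree is 3 — a generic line meets the curve in up to 3 points.
Solving for integer coefficients yields p as stated.

3*x^3 + 2*x^2*y + y^3 + 2*y - 2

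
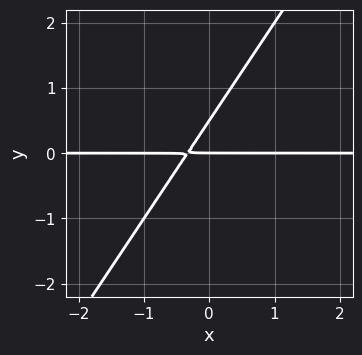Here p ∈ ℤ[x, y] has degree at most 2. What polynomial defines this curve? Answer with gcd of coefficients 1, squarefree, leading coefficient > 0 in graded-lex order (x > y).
3*x*y - 2*y^2 + y

The degree is 2 — a generic line meets the curve in up to 2 points.
From the visible intercepts: one y-axis crossing is at y = 0; every point of the x-axis in the box is on the curve.
Matching integer coefficients to the picture gives p.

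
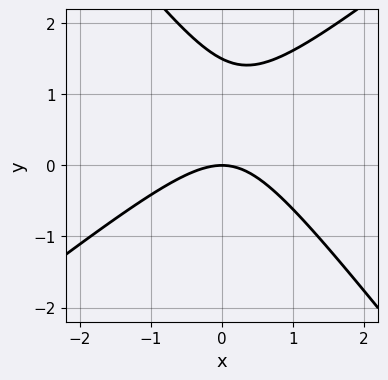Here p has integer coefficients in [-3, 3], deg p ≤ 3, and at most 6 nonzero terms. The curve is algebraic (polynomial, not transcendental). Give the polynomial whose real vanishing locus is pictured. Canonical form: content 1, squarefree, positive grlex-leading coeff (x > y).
(a) Degree: a generic line meets the curve in up to 2 points, so deg p = 2.
(b) Against the integer gridlines: it meets the y-axis at y = 0 (among the integer gridlines); it meets the x-axis at x = 0 (among the integer gridlines).
(c) The integer polynomial consistent with all of this is the stated p.

2*x^2 - x*y - 2*y^2 + 3*y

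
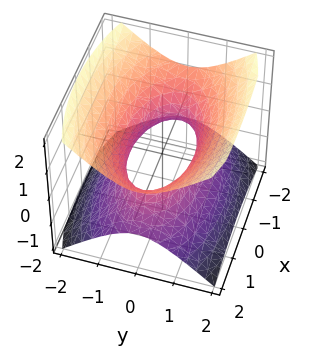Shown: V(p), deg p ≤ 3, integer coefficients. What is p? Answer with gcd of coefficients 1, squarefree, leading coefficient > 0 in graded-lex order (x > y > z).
Degree: an hourglass — one-sheet hyperboloid; a quadric, so deg p = 2.
Symmetries: it's symmetric under x → −x, forcing even powers of x; the z ↦ −z reflection is a symmetry, so z appears only in even powers; mirror symmetry y ↦ −y ⇒ only even powers of y.
Observable constraints: no z-intercept at any integer in the box.
Fitting integer coefficients to these (and the overall shape) gives p.

x^2 + 3*y^2 - 3*z^2 - 2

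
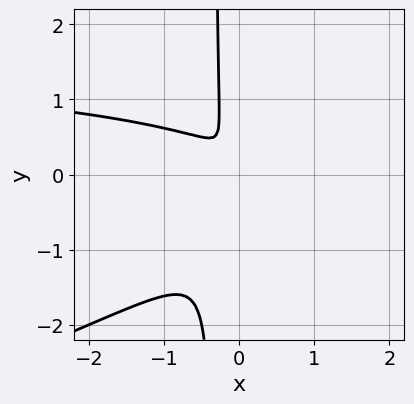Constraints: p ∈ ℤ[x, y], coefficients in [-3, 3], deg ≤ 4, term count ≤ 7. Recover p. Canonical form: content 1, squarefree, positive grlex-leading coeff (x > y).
1. deg p = 3.
2. Matching integer coefficients to the picture gives p.

x^2*y - 3*x*y^2 - 2*x^2 - x*y - y^2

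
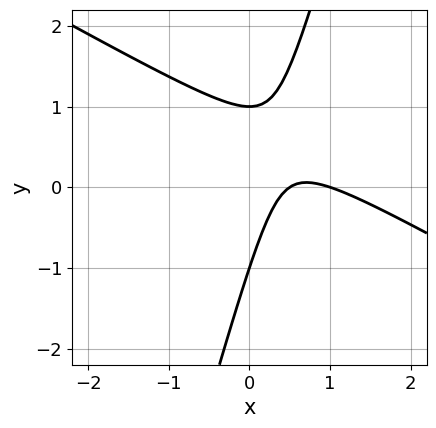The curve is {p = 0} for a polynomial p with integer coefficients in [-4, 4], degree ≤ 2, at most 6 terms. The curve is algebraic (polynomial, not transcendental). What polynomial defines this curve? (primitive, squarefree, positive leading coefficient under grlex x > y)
1. deg p = 2.
2. Checking where it meets the axes: it crosses the x-axis at the gridline x = 1; the y-axis gridline crossings are at y ∈ {-1, 1}.
3. Assembling these constraints gives the stated polynomial.

2*x^2 + 3*x*y - y^2 - 3*x + 1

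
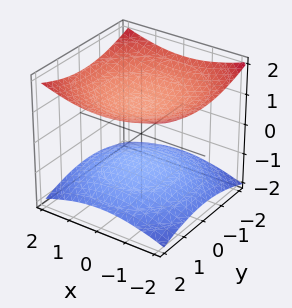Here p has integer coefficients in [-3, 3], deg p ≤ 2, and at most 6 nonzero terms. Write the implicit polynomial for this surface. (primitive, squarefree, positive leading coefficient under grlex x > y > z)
x^2 + y^2 - 3*z^2 + 3

First, there are 2 components. Treating them together as one polynomial.
Then, degree: two separate bowl-shaped sheets opening away from each other; a quadric, so deg p = 2.
Next, symmetries: the z ↦ −z reflection is a symmetry, so z appears only in even powers; the z-axis is an axis of rotation, so x and y enter only as x² + y².
Next, observable constraints: among the integer gridlines, it crosses the z-axis at z ∈ {-1, 1}; it misses every integer gridline on the y-axis.
Finally, these observations pin down the coefficients.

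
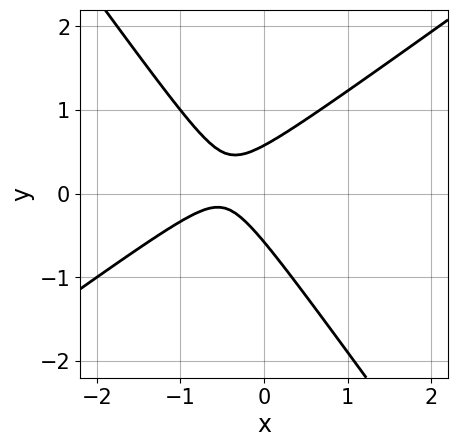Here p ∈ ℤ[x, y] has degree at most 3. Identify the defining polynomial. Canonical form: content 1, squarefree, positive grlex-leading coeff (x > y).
First, deg p = 2. A generic line meets the curve in up to 2 points.
Next, observable constraints: no x-intercept at any integer in the box.
Finally, solving for integer coefficients yields p as stated.

3*x^2 - 2*x*y - 3*y^2 + 3*x + 1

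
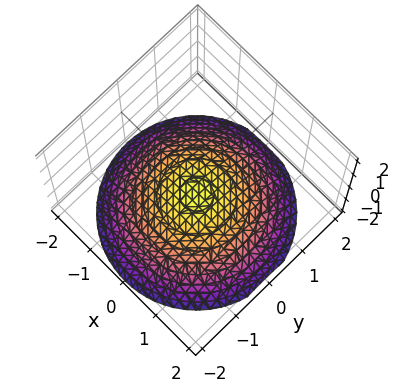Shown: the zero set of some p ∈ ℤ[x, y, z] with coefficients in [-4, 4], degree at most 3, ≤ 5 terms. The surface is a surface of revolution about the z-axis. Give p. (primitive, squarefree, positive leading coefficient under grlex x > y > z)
x^2 + y^2 + 3*z + 2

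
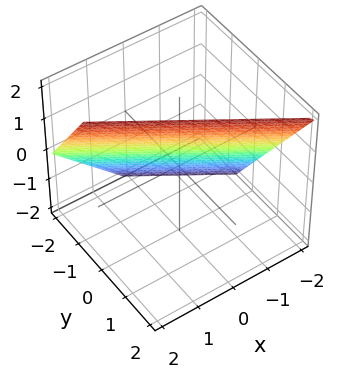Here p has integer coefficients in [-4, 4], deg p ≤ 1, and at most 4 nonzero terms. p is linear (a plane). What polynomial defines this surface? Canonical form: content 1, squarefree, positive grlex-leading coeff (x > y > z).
1. The degree is 1 — every cross-section is a straight line — this is a plane.
2. Against the integer gridlines: it crosses the z-axis at the gridline z = 1; one x-axis crossing is at x = -1.
3. Putting this together gives p.

2*x + 3*y - 2*z + 2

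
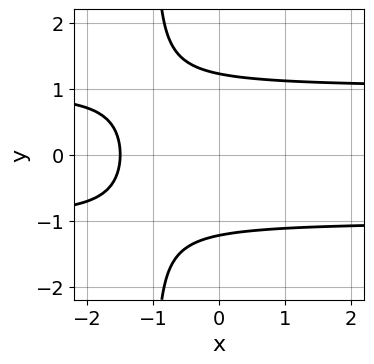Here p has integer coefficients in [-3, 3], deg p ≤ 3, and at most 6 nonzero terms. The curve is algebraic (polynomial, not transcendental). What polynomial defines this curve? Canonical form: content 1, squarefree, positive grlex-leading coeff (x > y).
(a) The degree is 3 — a generic line meets the curve in up to 3 points.
(b) Symmetries: the y ↦ −y reflection is a symmetry, so y appears only in even powers.
(c) These observations pin down the coefficients.

2*x*y^2 + 2*y^2 - 2*x - 3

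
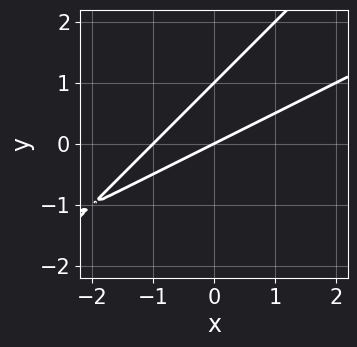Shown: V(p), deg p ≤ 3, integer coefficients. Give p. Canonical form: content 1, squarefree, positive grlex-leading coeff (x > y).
x^2 - 3*x*y + 2*y^2 + x - 2*y

First, degree: a generic line meets the curve in up to 2 points, so deg p = 2.
Then, from the visible intercepts: the y-axis gridline crossings are at y ∈ {0, 1}; among the integer gridlines, it crosses the x-axis at x ∈ {-1, 0}.
Finally, matching integer coefficients to the picture gives p.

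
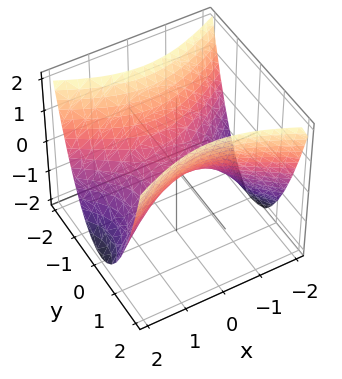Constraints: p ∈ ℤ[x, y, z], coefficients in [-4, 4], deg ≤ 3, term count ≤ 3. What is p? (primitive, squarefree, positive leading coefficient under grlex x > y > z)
x^2 - 2*y^2 + 2*z

First, the degree is 2 — a saddle surface; a quadric.
Then, symmetries: it's symmetric under y → −y, forcing even powers of y; the x ↦ −x reflection is a symmetry, so x appears only in even powers.
Next, checking where it meets the axes: it meets the z-axis at z = 0 (among the integer gridlines); it meets the y-axis at y = 0 (among the integer gridlines); one x-axis crossing is at x = 0.
Finally, these observations pin down the coefficients.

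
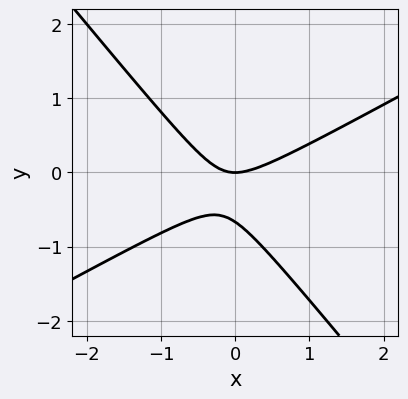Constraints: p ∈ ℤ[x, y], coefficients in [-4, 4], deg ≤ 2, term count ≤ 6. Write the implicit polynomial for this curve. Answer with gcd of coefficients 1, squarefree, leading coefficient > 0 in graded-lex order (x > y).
First, the degree is 2 — a generic line meets the curve in up to 2 points.
Next, against the integer gridlines: one y-axis crossing is at y = 0; it crosses the x-axis at the gridline x = 0.
Finally, these observations pin down the coefficients.

2*x^2 - 2*x*y - 3*y^2 - 2*y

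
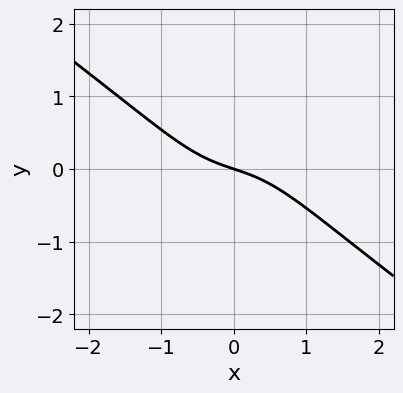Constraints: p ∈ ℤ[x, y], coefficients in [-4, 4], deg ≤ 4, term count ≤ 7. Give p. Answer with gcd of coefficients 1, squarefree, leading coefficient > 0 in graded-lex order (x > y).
2*x^3 + 2*x^2*y - x*y^2 + x + 3*y

The degree is 3 — a generic line meets the curve in up to 3 points.
Reading off the gridlines: one y-axis crossing is at y = 0; one x-axis crossing is at x = 0.
Matching integer coefficients to the picture gives p.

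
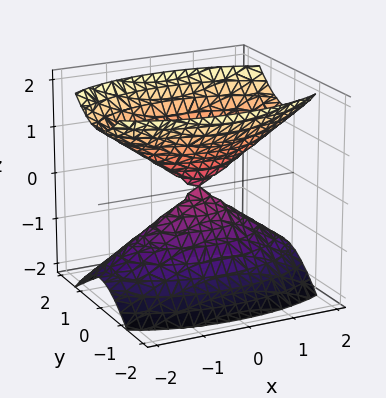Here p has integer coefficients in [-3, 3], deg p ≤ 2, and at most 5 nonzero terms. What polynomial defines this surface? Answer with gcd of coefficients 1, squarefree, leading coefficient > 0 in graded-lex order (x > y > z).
x^2 + 3*y^2 - 2*z^2

First, I count 2 distinct pieces. They look like related sheets of one shape, so recover p as a whole.
Next, the degree is 2 — two nappes meeting at a single point; a quadric.
Next, symmetries: the z ↦ −z reflection is a symmetry, so z appears only in even powers; it's symmetric under x → −x, forcing even powers of x; it's symmetric under y → −y, forcing even powers of y.
Next, reading off the gridlines: it meets the z-axis at z = 0 (among the integer gridlines); it crosses the x-axis at the gridline x = 0; one y-axis crossing is at y = 0.
Finally, these observations pin down the coefficients.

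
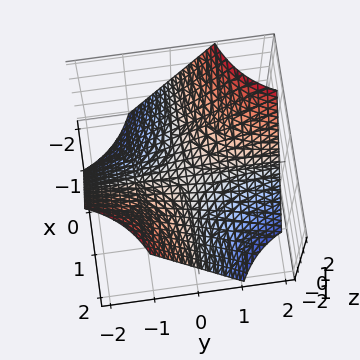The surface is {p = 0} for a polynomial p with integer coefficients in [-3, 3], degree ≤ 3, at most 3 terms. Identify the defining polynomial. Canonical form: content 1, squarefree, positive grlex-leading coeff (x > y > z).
x*y + z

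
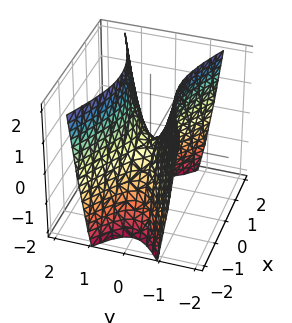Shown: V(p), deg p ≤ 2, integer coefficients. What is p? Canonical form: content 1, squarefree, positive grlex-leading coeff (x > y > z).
(a) deg p = 2. A saddle surface; a quadric.
(b) Symmetries: mirror symmetry x ↦ −x ⇒ only even powers of x; it's symmetric under y → −y, forcing even powers of y.
(c) Observable constraints: it crosses the z-axis at the gridline z = 0; one y-axis crossing is at y = 0; it crosses the x-axis at the gridline x = 0.
(d) Putting this together gives p.

x^2 - 3*y^2 + z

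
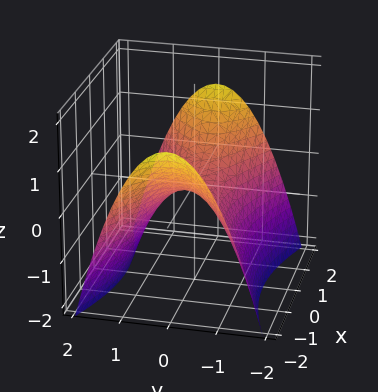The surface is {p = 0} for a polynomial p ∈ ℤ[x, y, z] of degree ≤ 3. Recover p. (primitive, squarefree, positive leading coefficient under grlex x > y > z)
x^2 - 3*y^2 - 3*z

(a) Degree: a hyperbolic paraboloid; a quadric, so deg p = 2.
(b) Symmetries: it's symmetric under x → −x, forcing even powers of x; the y ↦ −y reflection is a symmetry, so y appears only in even powers.
(c) Observable constraints: one y-axis crossing is at y = 0; it crosses the x-axis at the gridline x = 0; it meets the z-axis at z = 0 (among the integer gridlines).
(d) The integer polynomial consistent with all of this is the stated p.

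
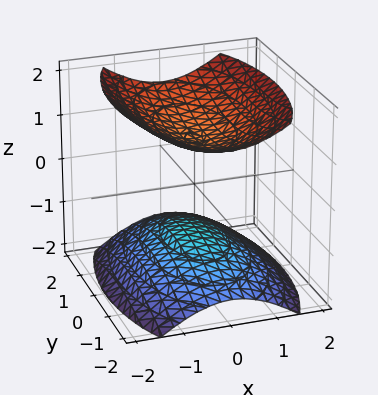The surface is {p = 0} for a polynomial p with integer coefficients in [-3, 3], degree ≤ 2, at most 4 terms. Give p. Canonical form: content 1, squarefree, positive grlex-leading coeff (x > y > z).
The picture has 2 separate pieces. Treating them together as one polynomial.
deg p = 2. Two separate bowl-shaped sheets opening away from each other; a quadric.
Symmetries: it's symmetric under x → −x, forcing even powers of x; the z ↦ −z reflection is a symmetry, so z appears only in even powers; it's symmetric under y → −y, forcing even powers of y.
Reading off the gridlines: it misses every integer gridline on the y-axis; it misses every integer gridline on the x-axis.
Together with the visible shape, these determine p as stated. Check: (0, 0, 1) on the z-axis lies on the surface, and p(0, 0, 1) = 0. ✓

3*x^2 + y^2 - 3*z^2 + 3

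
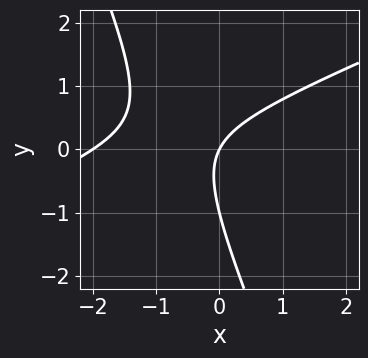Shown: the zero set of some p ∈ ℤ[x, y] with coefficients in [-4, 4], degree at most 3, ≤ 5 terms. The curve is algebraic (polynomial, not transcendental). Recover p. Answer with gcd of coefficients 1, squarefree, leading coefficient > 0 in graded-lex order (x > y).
1. deg p = 2. A generic line meets the curve in up to 2 points.
2. Reading off the gridlines: among the integer gridlines, it crosses the y-axis at y ∈ {-1, 0}; the x-axis gridline crossings are at x ∈ {-2, 0}.
3. Matching integer coefficients to the picture gives p.

x^2 - 2*x*y - y^2 + 2*x - y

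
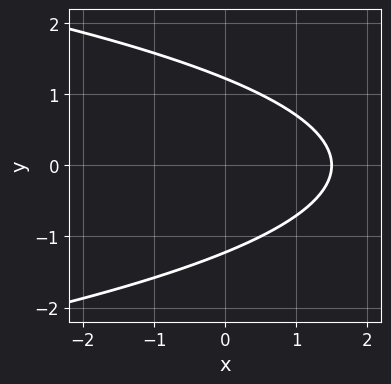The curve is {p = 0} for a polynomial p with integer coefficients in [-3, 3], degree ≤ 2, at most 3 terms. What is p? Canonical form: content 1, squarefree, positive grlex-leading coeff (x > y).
2*y^2 + 2*x - 3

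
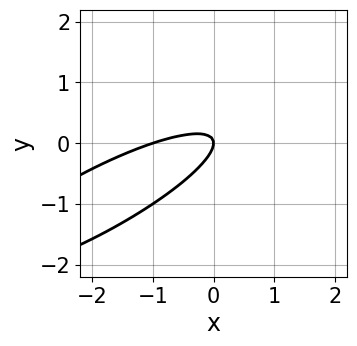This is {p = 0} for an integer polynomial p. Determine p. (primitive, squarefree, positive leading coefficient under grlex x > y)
First, degree: the shape is more complex than any degree-1 curve, so deg p = 2.
Next, checking where it meets the axes: among the integer gridlines, it crosses the x-axis at x ∈ {-1, 0}; it meets the y-axis at y = 0 (among the integer gridlines).
Finally, these observations pin down the coefficients.

x^2 - 3*x*y + 3*y^2 + x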